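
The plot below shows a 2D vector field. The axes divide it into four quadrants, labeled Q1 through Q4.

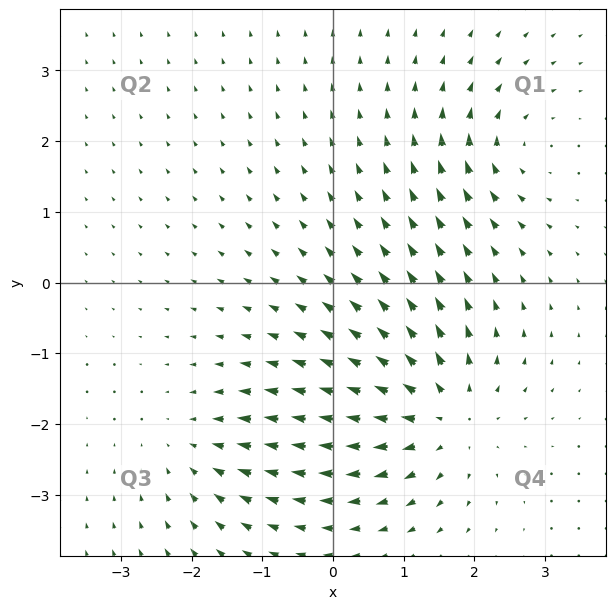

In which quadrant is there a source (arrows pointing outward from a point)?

The source sits at approximately (1.5, -1.9), which lies in quadrant Q4. The divergence there is about +5, positive as expected for a source.

Q4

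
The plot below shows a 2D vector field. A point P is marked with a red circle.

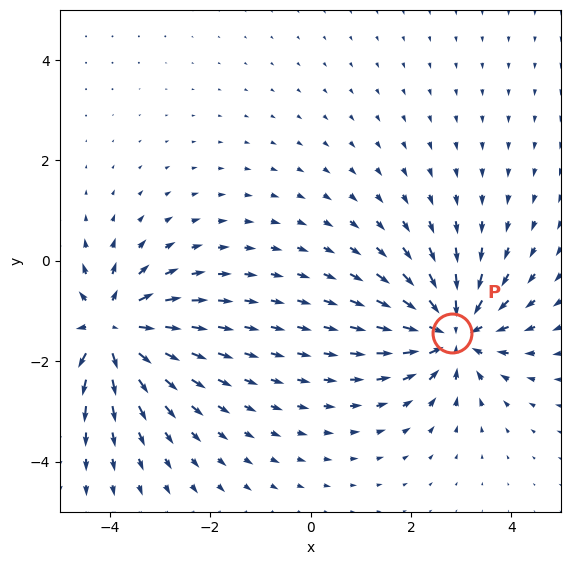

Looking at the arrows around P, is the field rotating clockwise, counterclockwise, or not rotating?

not rotating

Near P at (2.8, -1.4) the arrows show no circulation. The curl there is ≈0.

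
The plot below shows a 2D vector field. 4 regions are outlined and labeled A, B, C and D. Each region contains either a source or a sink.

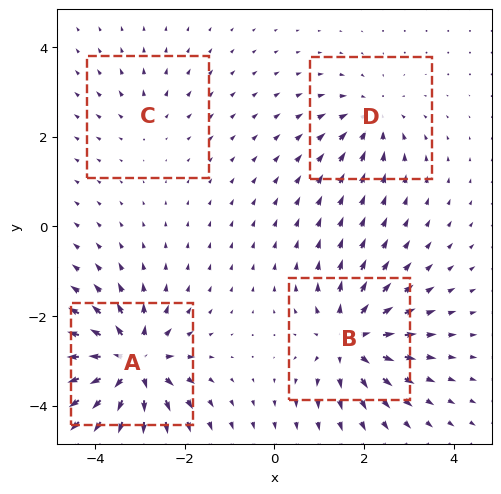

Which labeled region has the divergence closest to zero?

C

Divergence at each region's feature centre — A: about +8, B: about +6, C: about +2, D: about -4. Region C is closest to zero.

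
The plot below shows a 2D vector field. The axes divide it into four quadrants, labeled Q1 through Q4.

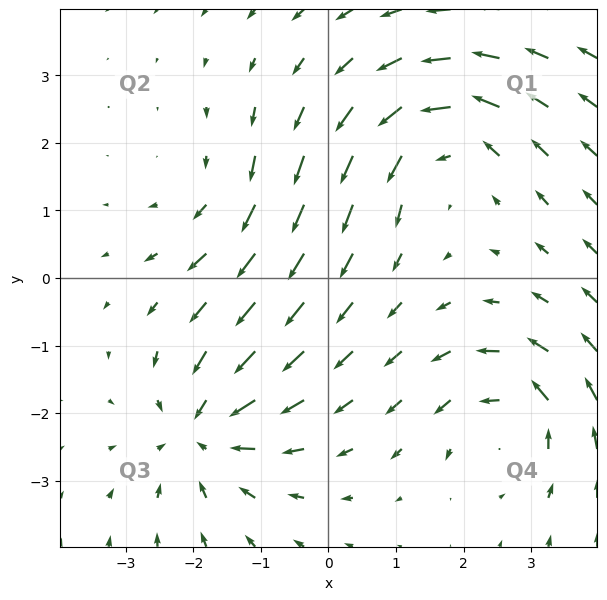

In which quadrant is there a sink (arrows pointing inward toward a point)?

Q3

The sink sits at approximately (-1.9, -2.3), which lies in quadrant Q3. The divergence there is about -4, negative as expected for a sink.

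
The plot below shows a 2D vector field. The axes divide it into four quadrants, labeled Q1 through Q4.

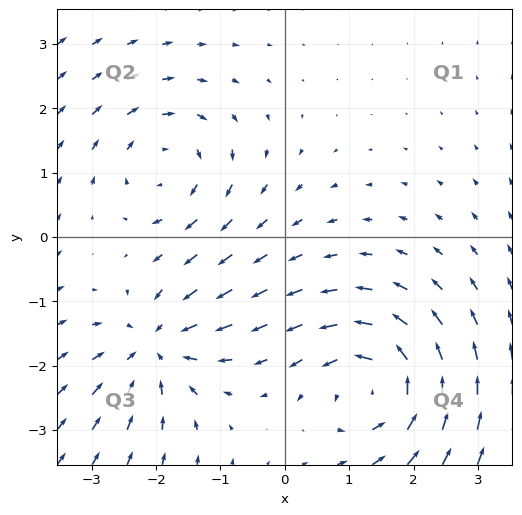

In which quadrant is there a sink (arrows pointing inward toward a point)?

Q3

The sink sits at approximately (-2.0, -1.7), which lies in quadrant Q3. The divergence there is about -4, negative as expected for a sink.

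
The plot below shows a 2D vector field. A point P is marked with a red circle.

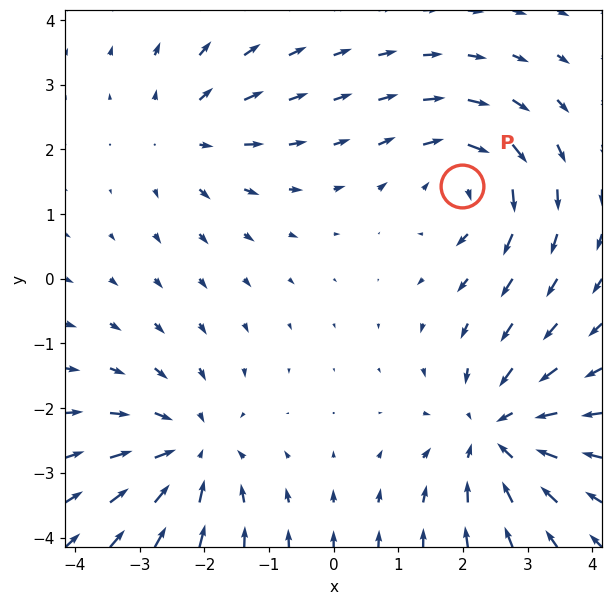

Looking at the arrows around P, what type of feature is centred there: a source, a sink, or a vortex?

vortex

At P (2.0, 1.4) the arrows circulate clockwise. Divergence ≈0, curl about -5 — near-zero divergence with nonzero curl is a vortex.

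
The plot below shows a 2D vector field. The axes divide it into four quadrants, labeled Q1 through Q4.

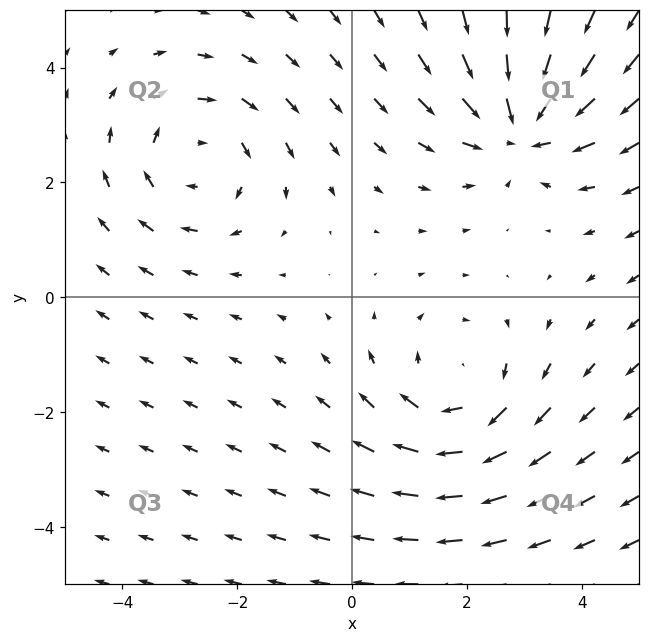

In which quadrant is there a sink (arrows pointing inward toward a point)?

The sink sits at approximately (2.9, 3.0), which lies in quadrant Q1. The divergence there is about -5, negative as expected for a sink.

Q1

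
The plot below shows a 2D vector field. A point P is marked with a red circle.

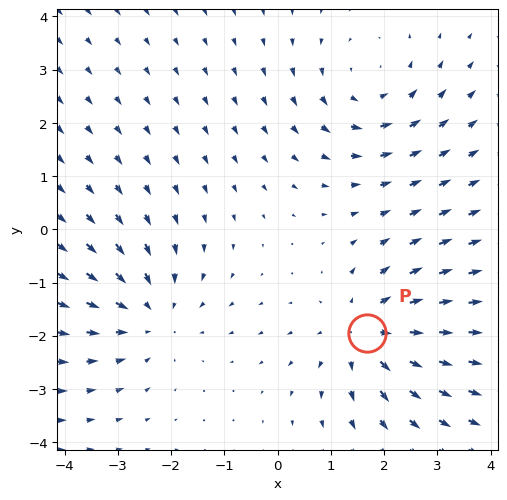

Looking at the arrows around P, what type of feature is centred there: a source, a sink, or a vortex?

source

At P (1.7, -1.9) the arrows spread outward. Divergence about +4, curl ≈0 — positive divergence with near-zero curl is a source.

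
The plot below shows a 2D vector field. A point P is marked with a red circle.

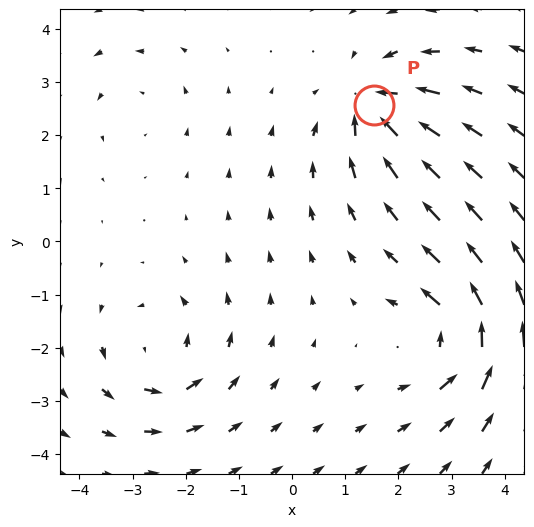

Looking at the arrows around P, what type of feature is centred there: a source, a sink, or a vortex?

sink

At P (1.5, 2.6) the arrows converge inward. Divergence about -6, curl ≈0 — negative divergence with near-zero curl is a sink.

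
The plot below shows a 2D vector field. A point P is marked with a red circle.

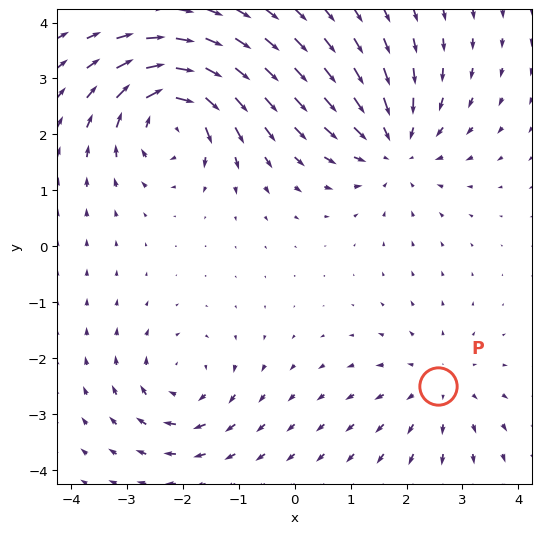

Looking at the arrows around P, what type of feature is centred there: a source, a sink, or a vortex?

At P (2.6, -2.5) the arrows spread outward. Divergence about +2, curl ≈0 — positive divergence with near-zero curl is a source.

source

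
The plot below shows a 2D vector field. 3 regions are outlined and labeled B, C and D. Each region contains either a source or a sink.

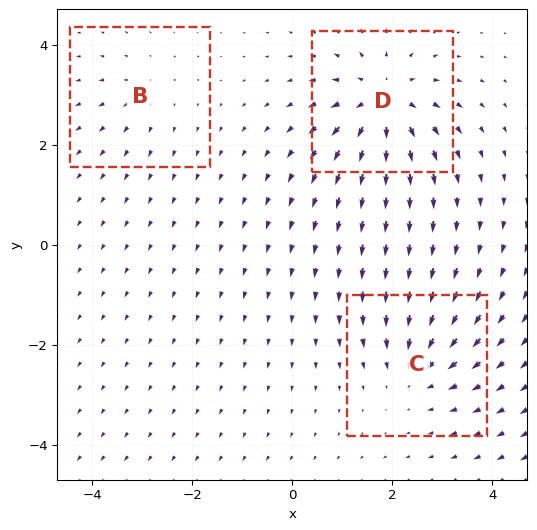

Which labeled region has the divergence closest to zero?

B

Divergence at each region's feature centre — B: about +2, C: about -3, D: about +5. Region B is closest to zero.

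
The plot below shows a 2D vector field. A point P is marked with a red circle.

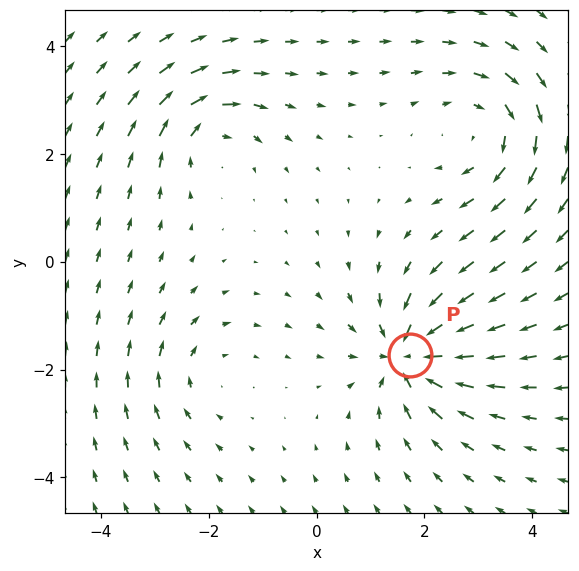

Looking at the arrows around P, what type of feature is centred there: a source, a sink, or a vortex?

At P (1.7, -1.7) the arrows converge inward. Divergence about -6, curl ≈0 — negative divergence with near-zero curl is a sink.

sink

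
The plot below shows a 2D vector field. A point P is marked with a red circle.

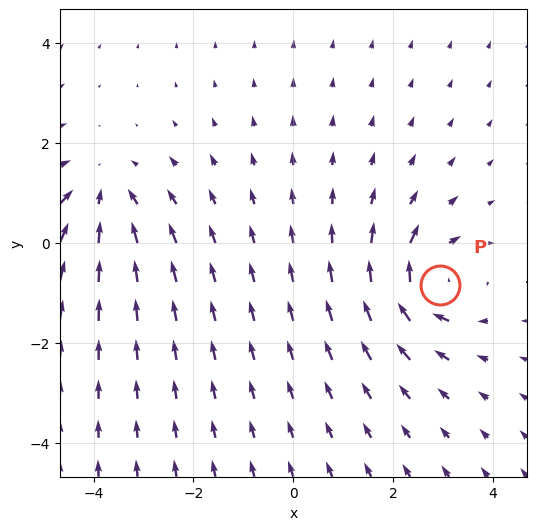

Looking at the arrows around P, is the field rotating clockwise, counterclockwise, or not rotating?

Near P at (2.9, -0.8) the arrows circulate clockwise. The curl (z-component) there is about -5; negative curl means clockwise rotation.

clockwise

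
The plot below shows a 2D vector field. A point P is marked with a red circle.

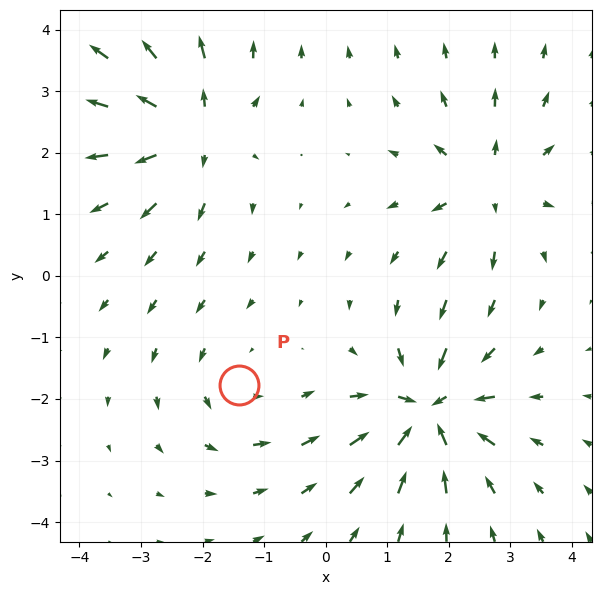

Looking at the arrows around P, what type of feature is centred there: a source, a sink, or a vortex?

vortex

At P (-1.4, -1.8) the arrows circulate counterclockwise. Divergence ≈0, curl about +2 — near-zero divergence with nonzero curl is a vortex.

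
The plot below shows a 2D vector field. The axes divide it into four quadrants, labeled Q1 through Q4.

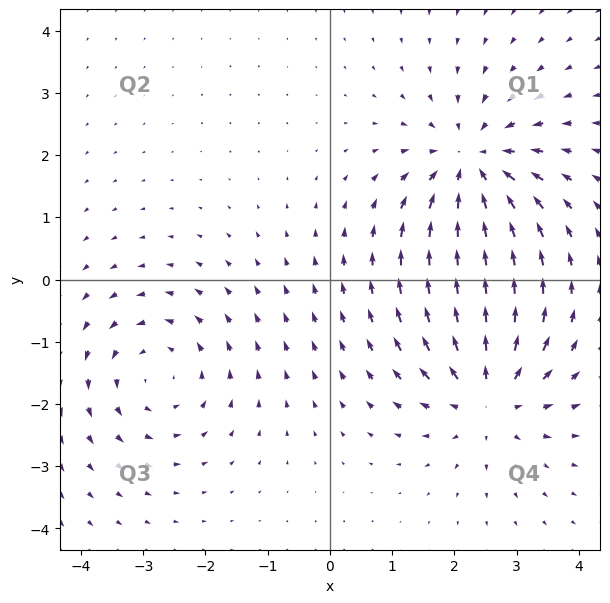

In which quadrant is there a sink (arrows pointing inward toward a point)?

The sink sits at approximately (2.3, 1.8), which lies in quadrant Q1. The divergence there is about -5, negative as expected for a sink.

Q1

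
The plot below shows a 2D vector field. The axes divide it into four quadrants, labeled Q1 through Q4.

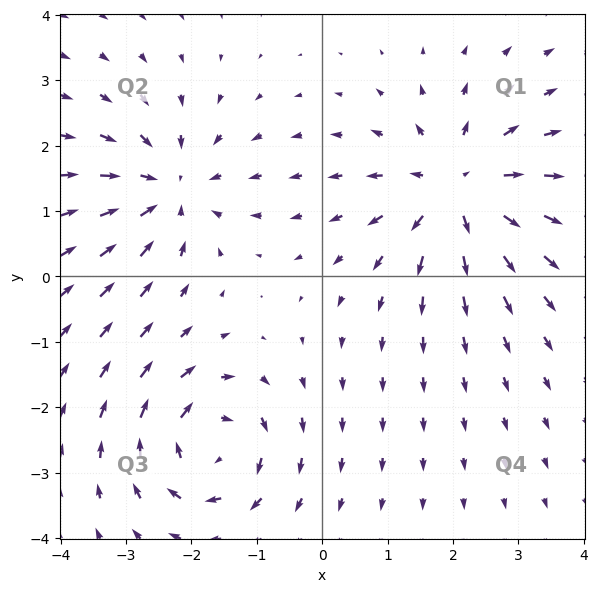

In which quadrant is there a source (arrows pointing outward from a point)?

The source sits at approximately (2.1, 1.3), which lies in quadrant Q1. The divergence there is about +5, positive as expected for a source.

Q1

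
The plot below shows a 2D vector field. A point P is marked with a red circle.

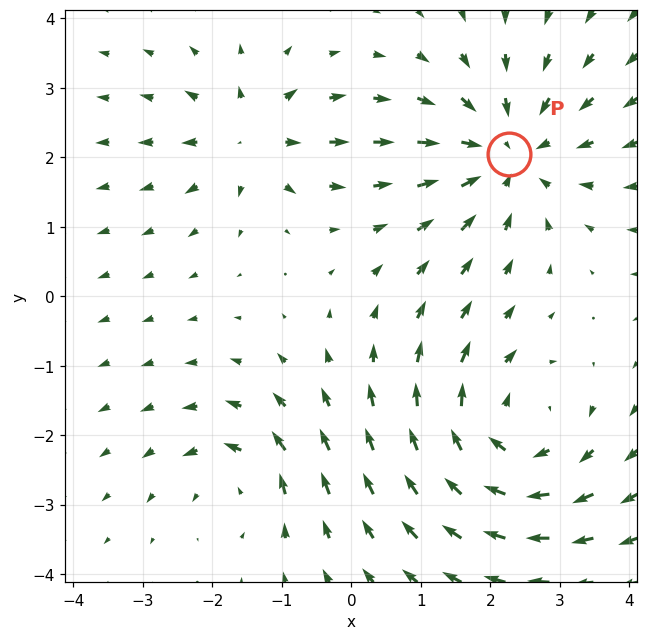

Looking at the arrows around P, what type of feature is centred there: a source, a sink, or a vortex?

sink

At P (2.3, 2.0) the arrows converge inward. Divergence about -4, curl ≈0 — negative divergence with near-zero curl is a sink.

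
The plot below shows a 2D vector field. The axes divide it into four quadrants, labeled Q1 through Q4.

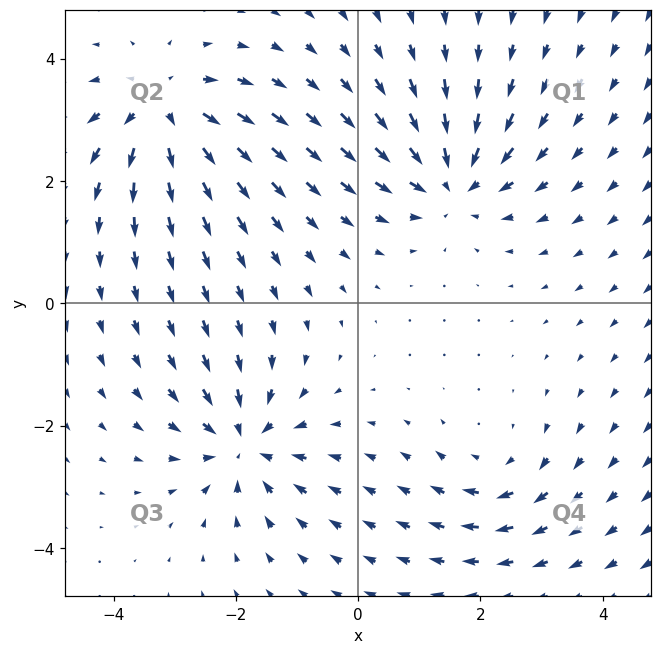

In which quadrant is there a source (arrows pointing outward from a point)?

The source sits at approximately (-3.2, 3.2), which lies in quadrant Q2. The divergence there is about +5, positive as expected for a source.

Q2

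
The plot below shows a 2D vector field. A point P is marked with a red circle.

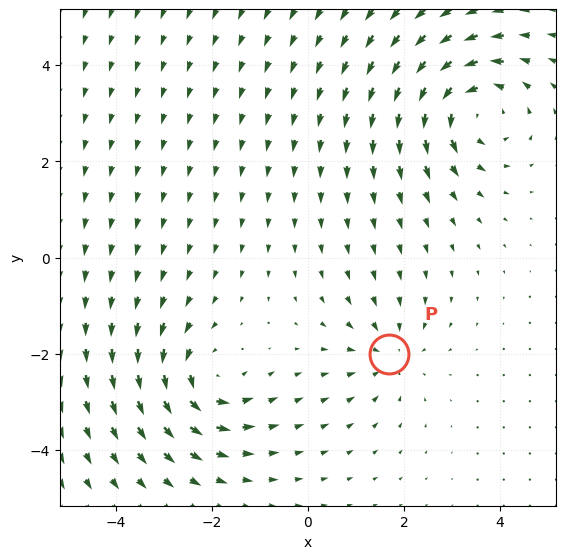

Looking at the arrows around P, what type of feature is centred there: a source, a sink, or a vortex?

sink

At P (1.7, -2.0) the arrows converge inward. Divergence about -3, curl ≈0 — negative divergence with near-zero curl is a sink.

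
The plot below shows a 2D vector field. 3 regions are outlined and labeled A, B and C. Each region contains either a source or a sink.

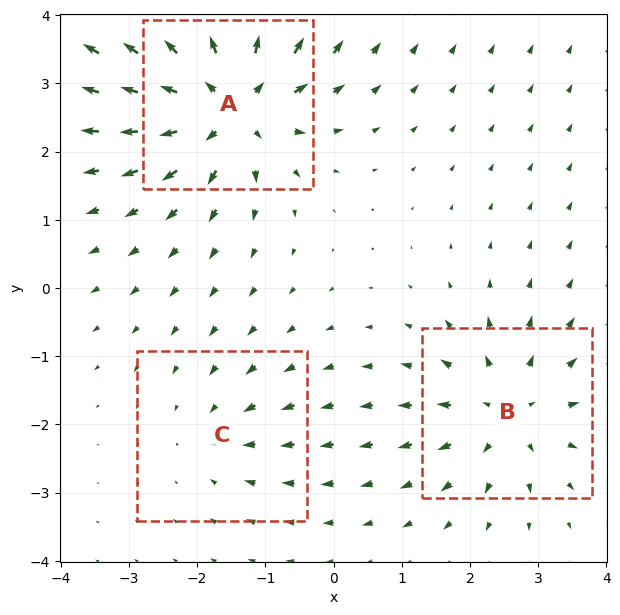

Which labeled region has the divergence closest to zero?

Divergence at each region's feature centre — A: about +5, B: about +4, C: about -2. Region C is closest to zero.

C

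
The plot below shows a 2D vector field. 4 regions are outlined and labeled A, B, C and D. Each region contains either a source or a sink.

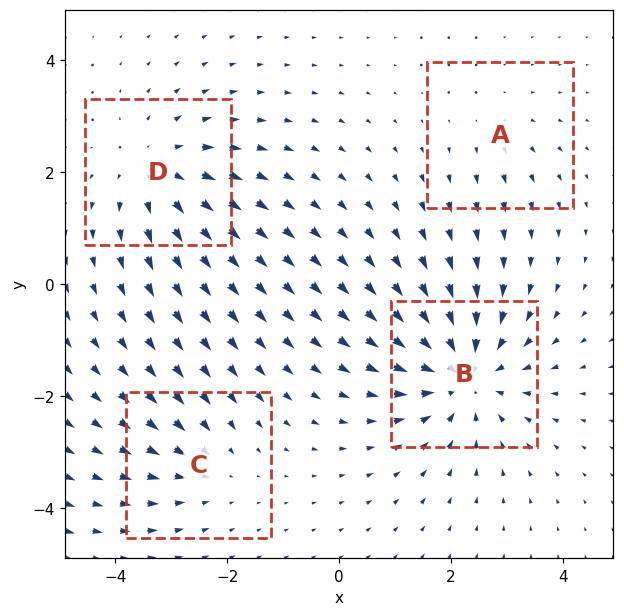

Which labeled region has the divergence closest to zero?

A

Divergence at each region's feature centre — A: about +2, B: about -6, C: about -3, D: about +4. Region A is closest to zero.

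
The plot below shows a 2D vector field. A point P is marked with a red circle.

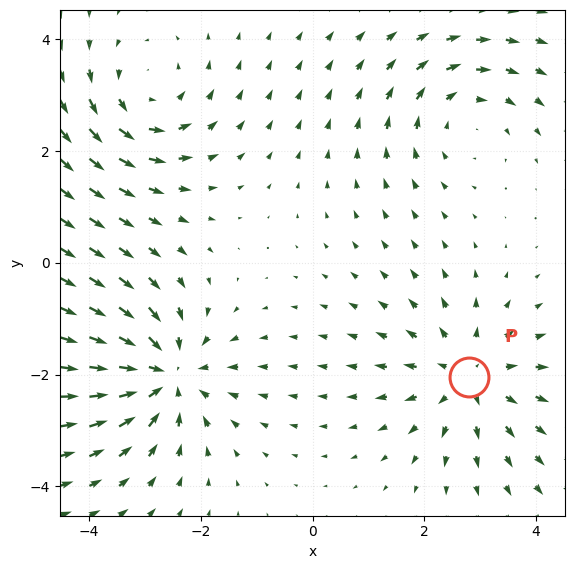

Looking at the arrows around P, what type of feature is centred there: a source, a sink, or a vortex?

At P (2.8, -2.0) the arrows spread outward. Divergence about +3, curl ≈0 — positive divergence with near-zero curl is a source.

source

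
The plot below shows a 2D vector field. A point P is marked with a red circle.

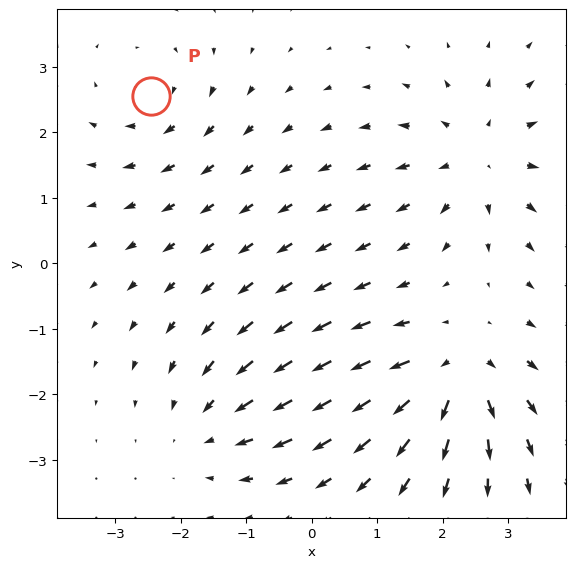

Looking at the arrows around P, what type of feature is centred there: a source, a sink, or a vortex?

vortex

At P (-2.4, 2.5) the arrows circulate clockwise. Divergence ≈0, curl about -3 — near-zero divergence with nonzero curl is a vortex.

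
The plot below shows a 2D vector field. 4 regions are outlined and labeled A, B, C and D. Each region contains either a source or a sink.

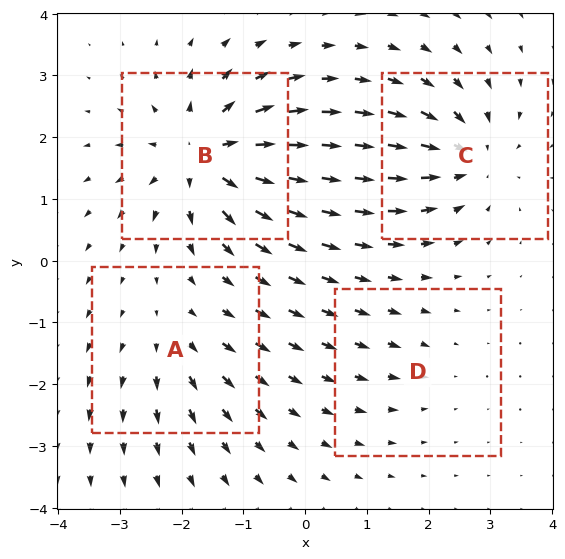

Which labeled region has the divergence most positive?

B

Divergence at each region's feature centre — A: about +4, B: about +8, C: about -6, D: about -2. Region B is most positive.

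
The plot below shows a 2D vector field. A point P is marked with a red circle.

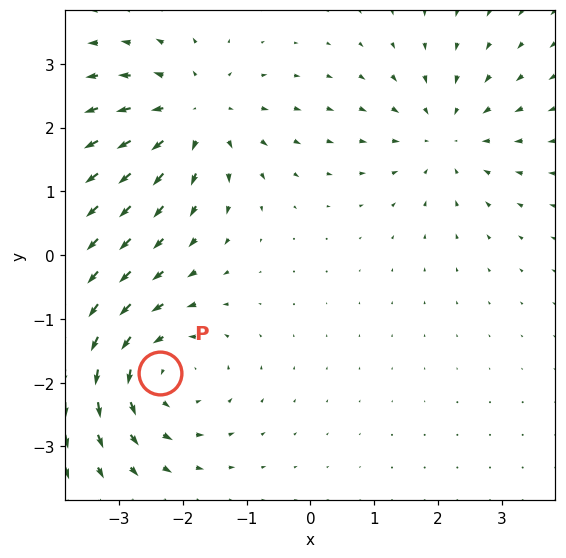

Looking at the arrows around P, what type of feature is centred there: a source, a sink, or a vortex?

At P (-2.4, -1.8) the arrows circulate counterclockwise. Divergence ≈0, curl about +3 — near-zero divergence with nonzero curl is a vortex.

vortex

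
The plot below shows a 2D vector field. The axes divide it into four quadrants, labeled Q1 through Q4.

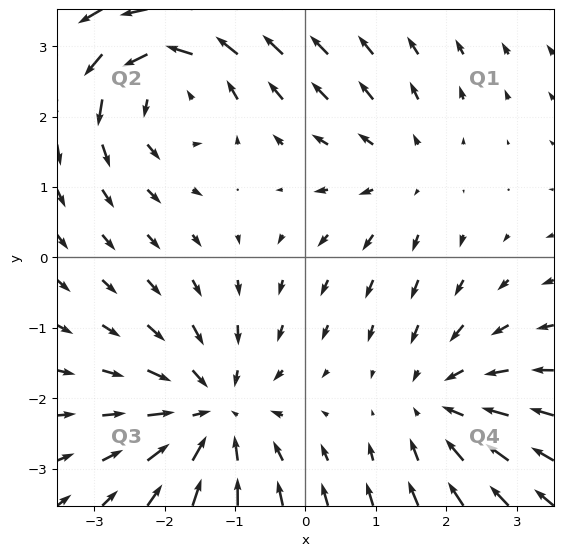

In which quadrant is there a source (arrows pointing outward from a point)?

The source sits at approximately (1.4, 1.2), which lies in quadrant Q1. The divergence there is about +2, positive as expected for a source.

Q1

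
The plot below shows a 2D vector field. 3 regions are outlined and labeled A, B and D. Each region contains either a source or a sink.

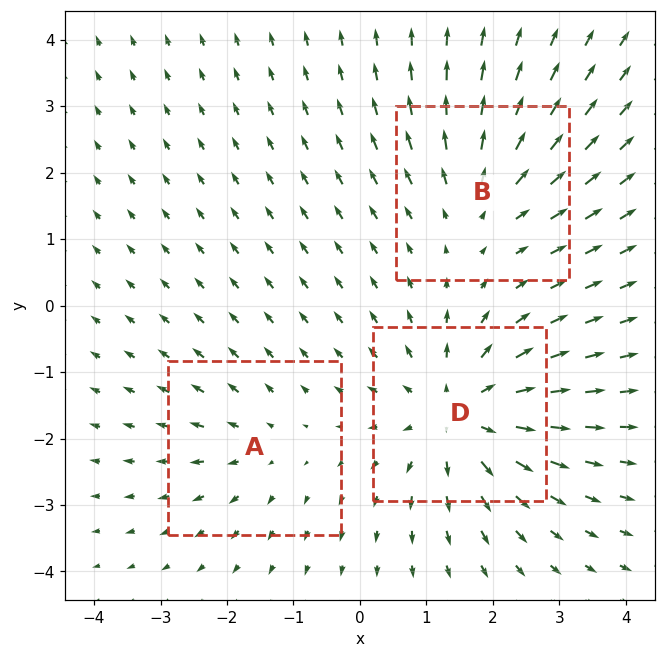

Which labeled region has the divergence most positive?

Divergence at each region's feature centre — A: about +2, B: about +3, D: about +5. Region D is most positive.

D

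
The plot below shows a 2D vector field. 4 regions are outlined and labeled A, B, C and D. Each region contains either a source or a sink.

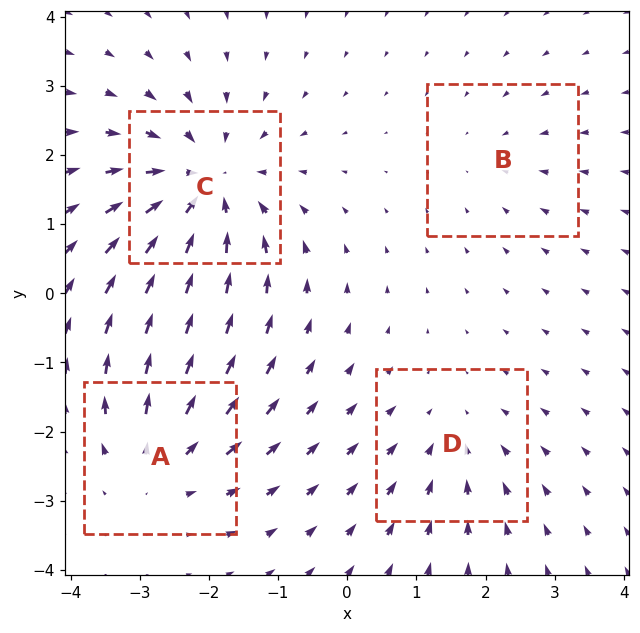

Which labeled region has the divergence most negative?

C

Divergence at each region's feature centre — A: about +4, B: about -2, C: about -6, D: about -3. Region C is most negative.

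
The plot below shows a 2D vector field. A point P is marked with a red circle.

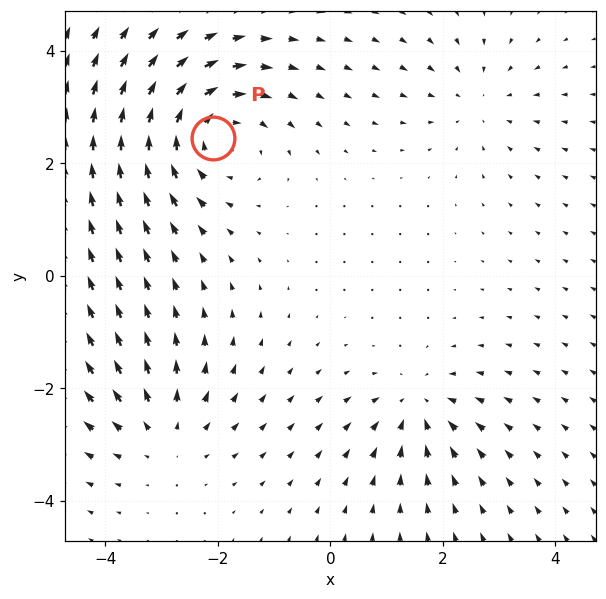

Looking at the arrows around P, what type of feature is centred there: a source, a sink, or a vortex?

vortex

At P (-2.1, 2.5) the arrows circulate clockwise. Divergence ≈0, curl about -4 — near-zero divergence with nonzero curl is a vortex.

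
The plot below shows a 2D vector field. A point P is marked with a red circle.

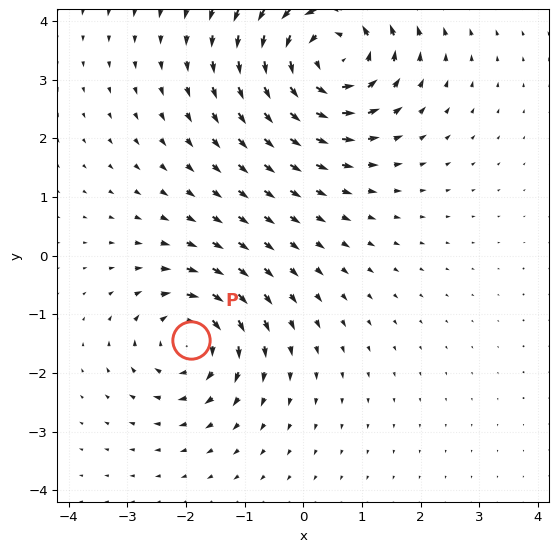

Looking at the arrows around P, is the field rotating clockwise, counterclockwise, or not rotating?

clockwise

Near P at (-1.9, -1.4) the arrows circulate clockwise. The curl (z-component) there is about -4; negative curl means clockwise rotation.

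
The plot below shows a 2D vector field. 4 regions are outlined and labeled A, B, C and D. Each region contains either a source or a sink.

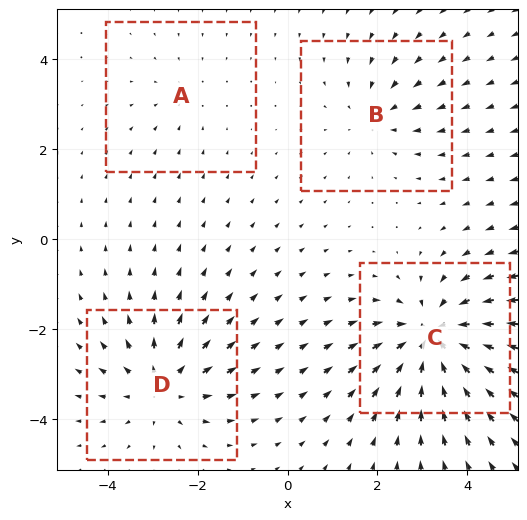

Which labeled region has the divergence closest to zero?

Divergence at each region's feature centre — A: about -2, B: about -3, C: about -6, D: about +4. Region A is closest to zero.

A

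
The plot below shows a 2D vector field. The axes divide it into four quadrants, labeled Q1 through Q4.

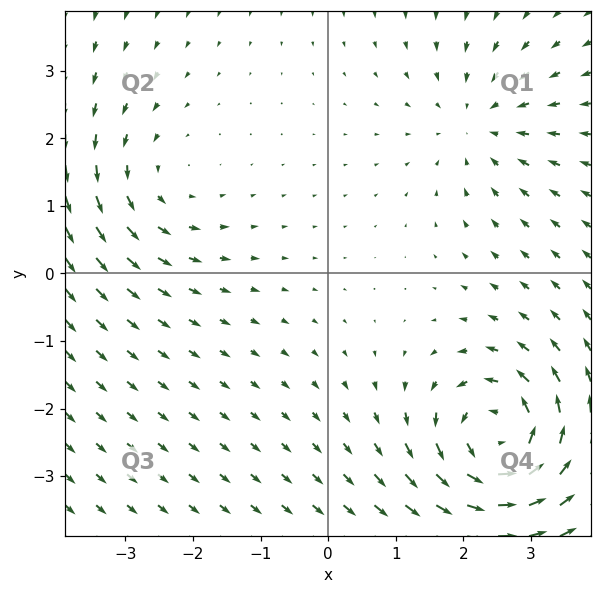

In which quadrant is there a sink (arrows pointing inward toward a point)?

Q1

The sink sits at approximately (2.2, 2.2), which lies in quadrant Q1. The divergence there is about -3, negative as expected for a sink.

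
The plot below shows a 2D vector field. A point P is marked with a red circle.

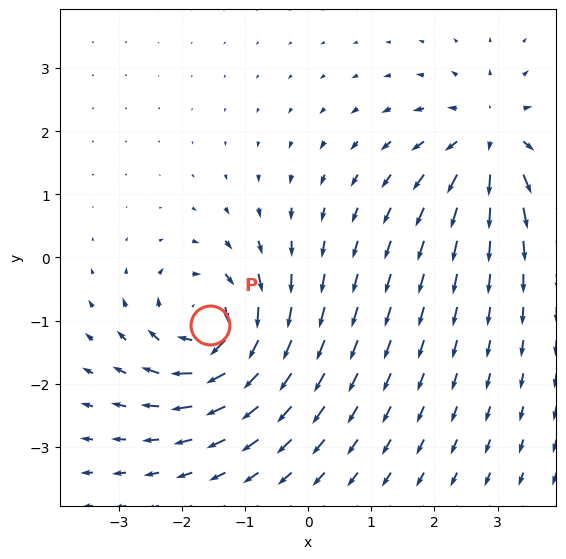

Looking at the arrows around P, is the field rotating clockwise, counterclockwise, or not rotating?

clockwise

Near P at (-1.6, -1.1) the arrows circulate clockwise. The curl (z-component) there is about -5; negative curl means clockwise rotation.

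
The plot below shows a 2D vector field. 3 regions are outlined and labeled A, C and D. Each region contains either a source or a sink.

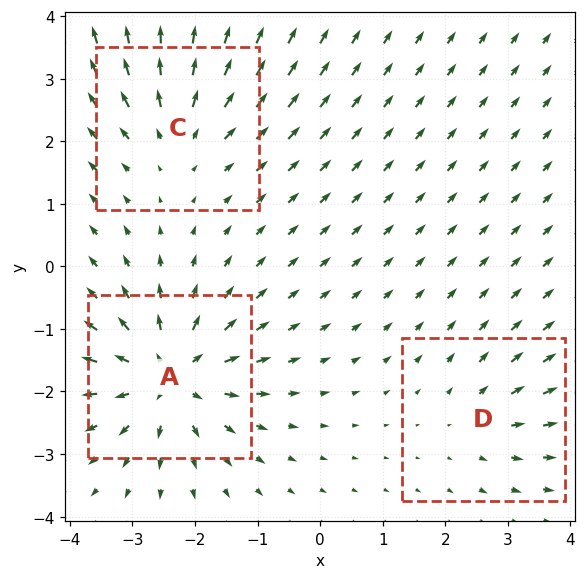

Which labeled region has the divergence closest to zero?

Divergence at each region's feature centre — A: about +6, C: about +4, D: about +2. Region D is closest to zero.

D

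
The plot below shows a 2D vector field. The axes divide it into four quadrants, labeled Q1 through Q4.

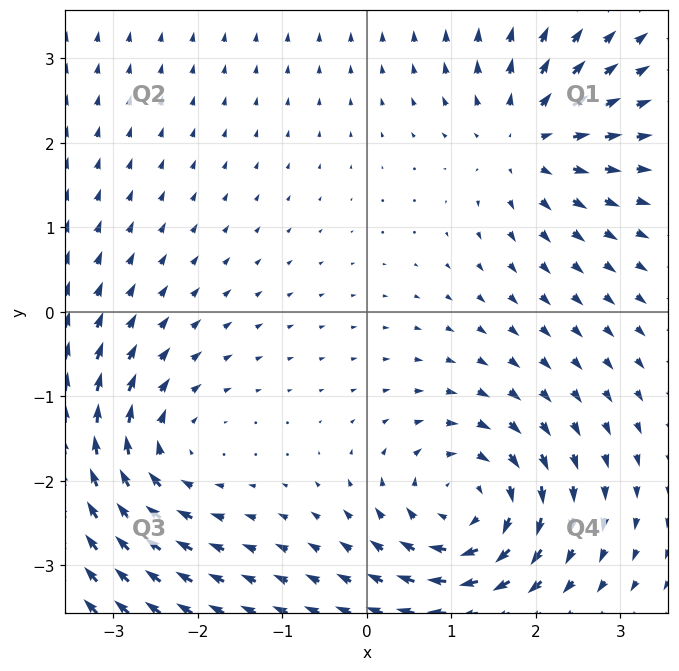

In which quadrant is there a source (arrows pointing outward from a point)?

Q1

The source sits at approximately (1.9, 2.0), which lies in quadrant Q1. The divergence there is about +4, positive as expected for a source.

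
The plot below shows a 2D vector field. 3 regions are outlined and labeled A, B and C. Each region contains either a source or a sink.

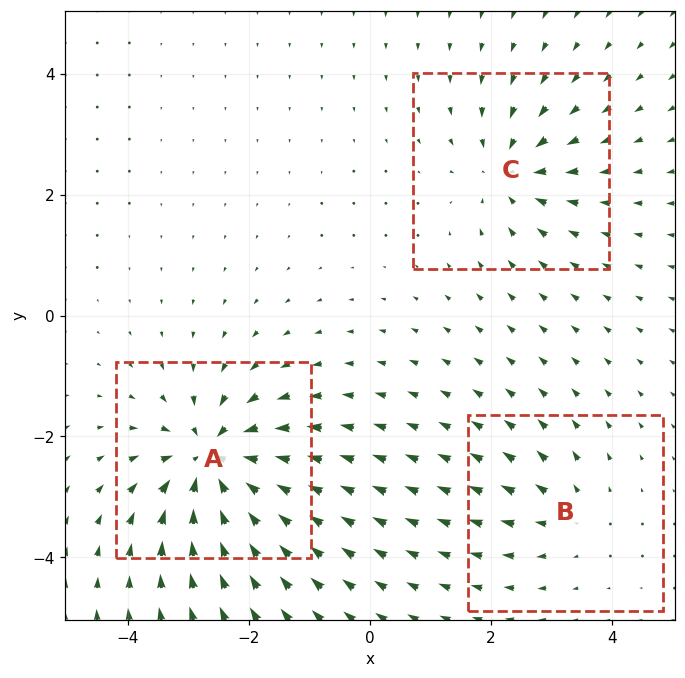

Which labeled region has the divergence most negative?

Divergence at each region's feature centre — A: about -6, B: about +2, C: about -4. Region A is most negative.

A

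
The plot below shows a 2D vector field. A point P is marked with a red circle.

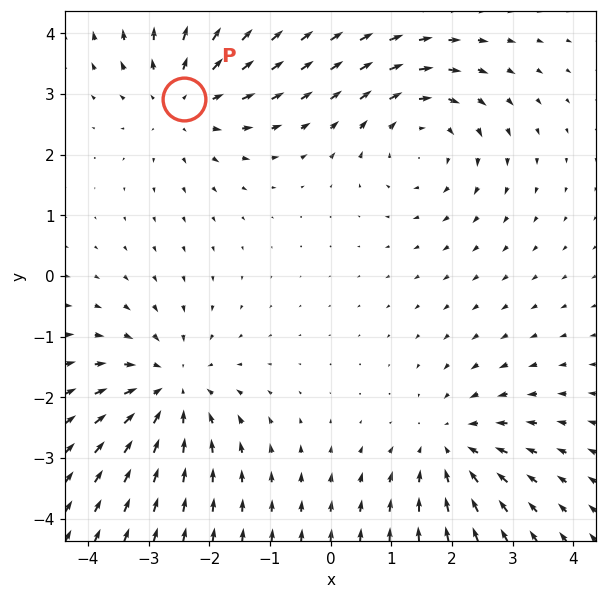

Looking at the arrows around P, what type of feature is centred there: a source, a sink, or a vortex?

At P (-2.4, 2.9) the arrows spread outward. Divergence about +4, curl ≈0 — positive divergence with near-zero curl is a source.

source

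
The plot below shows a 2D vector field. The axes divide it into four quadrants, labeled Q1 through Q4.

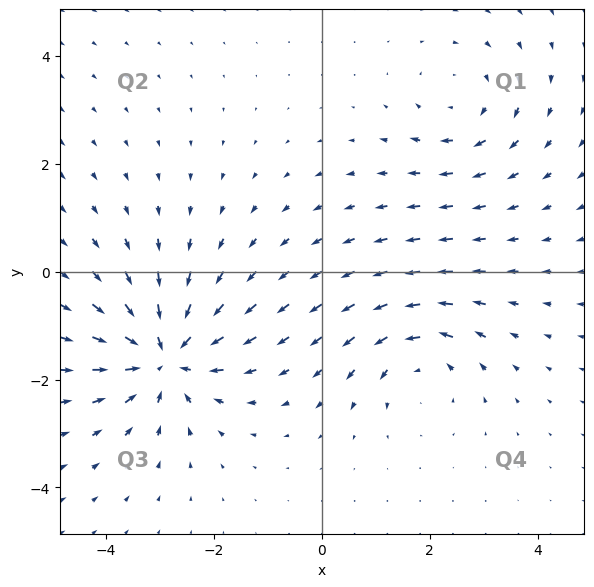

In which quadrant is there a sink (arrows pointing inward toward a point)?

The sink sits at approximately (-2.9, -1.6), which lies in quadrant Q3. The divergence there is about -6, negative as expected for a sink.

Q3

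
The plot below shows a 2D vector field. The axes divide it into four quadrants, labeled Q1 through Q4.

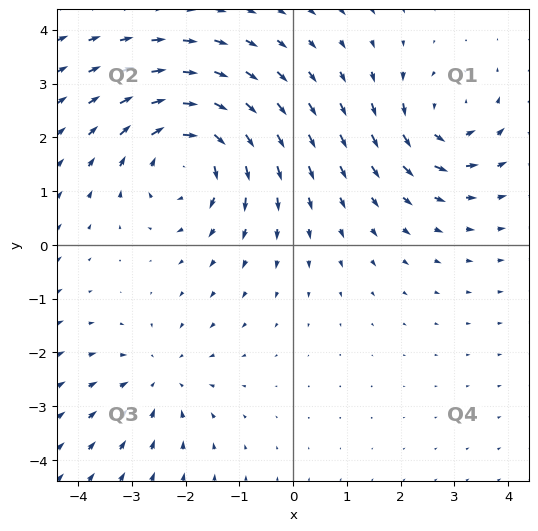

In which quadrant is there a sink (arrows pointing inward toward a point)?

The sink sits at approximately (-2.5, -2.5), which lies in quadrant Q3. The divergence there is about -3, negative as expected for a sink.

Q3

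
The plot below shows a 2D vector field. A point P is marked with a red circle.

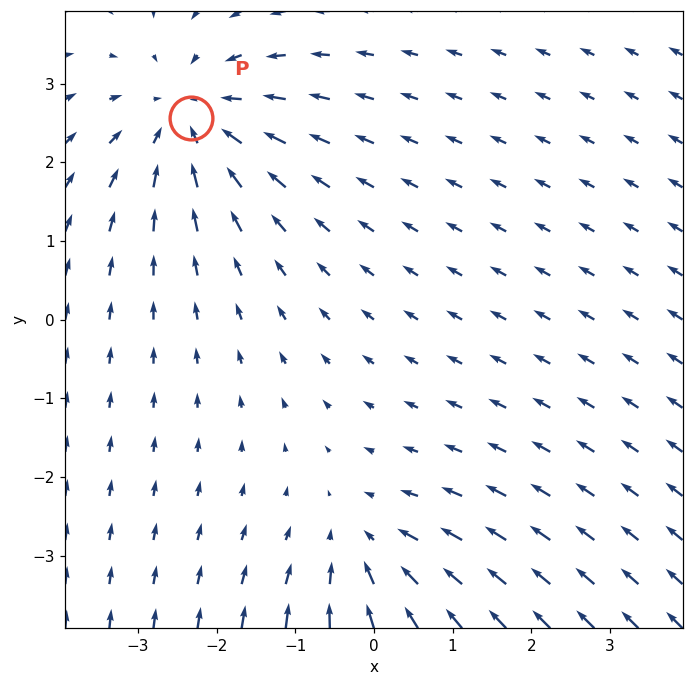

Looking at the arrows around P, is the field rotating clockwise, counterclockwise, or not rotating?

Near P at (-2.3, 2.6) the arrows show no circulation. The curl there is ≈0.

not rotating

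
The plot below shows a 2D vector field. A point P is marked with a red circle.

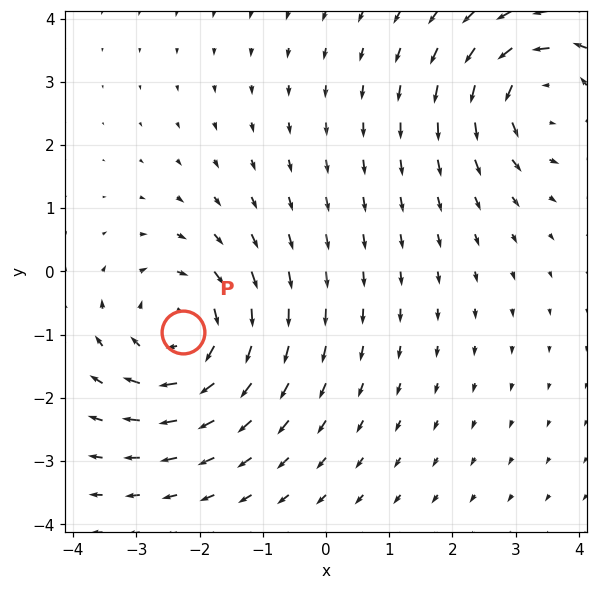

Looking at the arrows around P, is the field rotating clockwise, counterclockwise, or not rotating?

clockwise

Near P at (-2.3, -0.9) the arrows circulate clockwise. The curl (z-component) there is about -4; negative curl means clockwise rotation.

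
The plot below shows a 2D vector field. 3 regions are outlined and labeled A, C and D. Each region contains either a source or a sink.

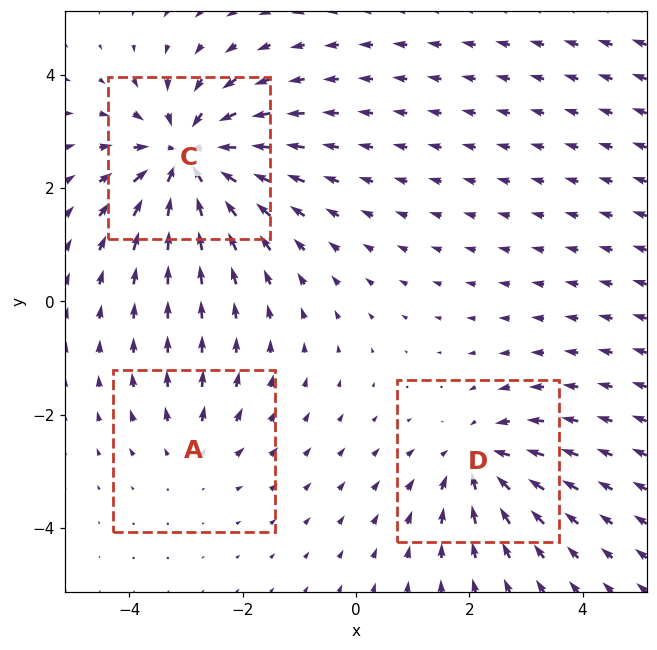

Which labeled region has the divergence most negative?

C

Divergence at each region's feature centre — A: about +2, C: about -5, D: about -3. Region C is most negative.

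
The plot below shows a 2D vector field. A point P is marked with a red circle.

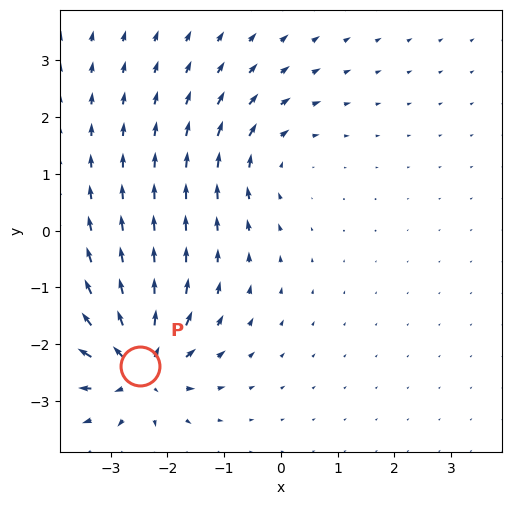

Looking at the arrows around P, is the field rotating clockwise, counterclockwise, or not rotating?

Near P at (-2.5, -2.4) the arrows show no circulation. The curl there is ≈0.

not rotating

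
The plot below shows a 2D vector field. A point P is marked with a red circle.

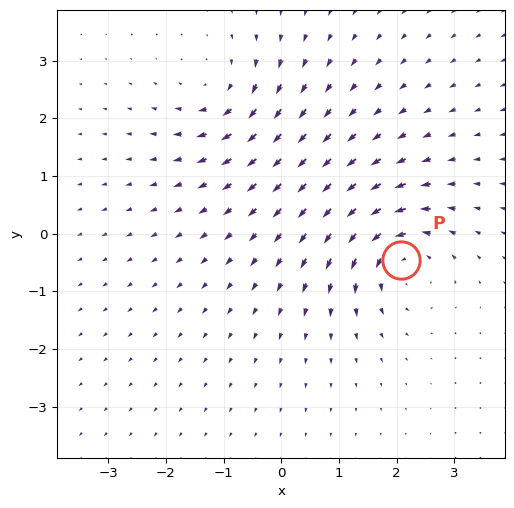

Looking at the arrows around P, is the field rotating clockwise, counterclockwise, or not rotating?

counterclockwise

Near P at (2.1, -0.5) the arrows circulate counterclockwise. The curl (z-component) there is about +4; positive curl means counterclockwise rotation.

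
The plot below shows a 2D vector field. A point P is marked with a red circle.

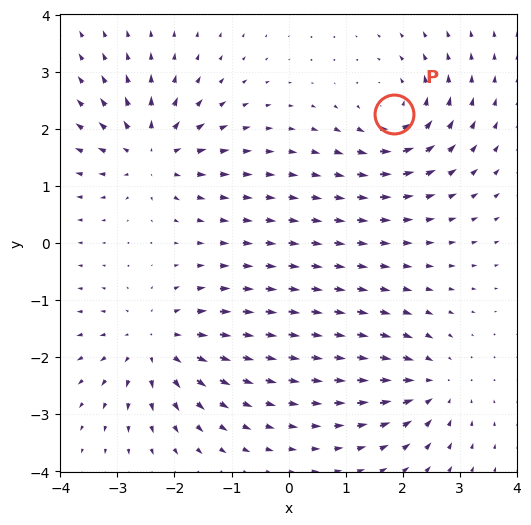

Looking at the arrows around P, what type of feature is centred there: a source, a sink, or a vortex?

vortex

At P (1.8, 2.3) the arrows circulate counterclockwise. Divergence ≈0, curl about +6 — near-zero divergence with nonzero curl is a vortex.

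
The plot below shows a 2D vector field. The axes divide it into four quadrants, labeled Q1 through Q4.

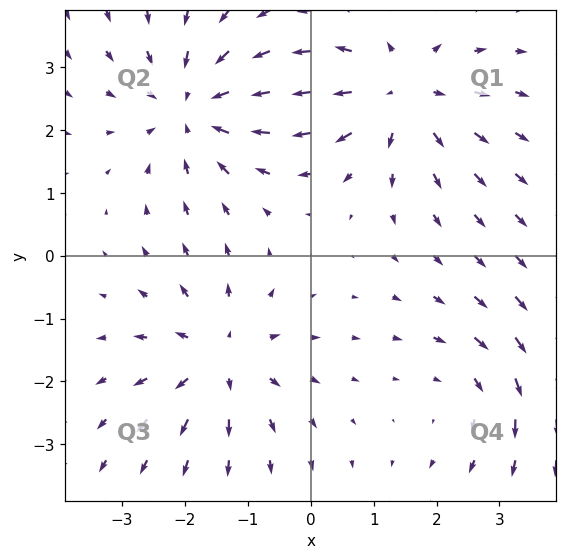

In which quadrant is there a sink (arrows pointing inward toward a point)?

The sink sits at approximately (-1.8, 2.4), which lies in quadrant Q2. The divergence there is about -4, negative as expected for a sink.

Q2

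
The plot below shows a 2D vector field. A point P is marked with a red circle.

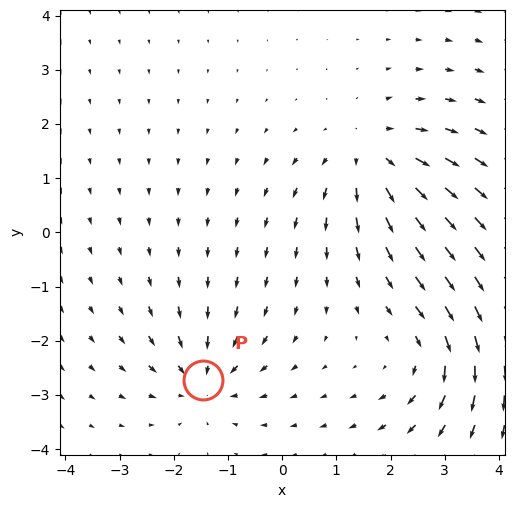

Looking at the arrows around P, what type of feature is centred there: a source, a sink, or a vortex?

sink

At P (-1.5, -2.7) the arrows converge inward. Divergence about -4, curl ≈0 — negative divergence with near-zero curl is a sink.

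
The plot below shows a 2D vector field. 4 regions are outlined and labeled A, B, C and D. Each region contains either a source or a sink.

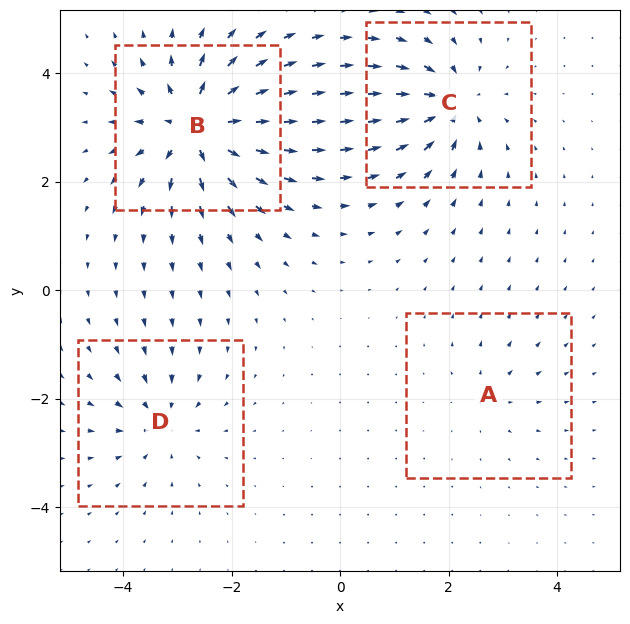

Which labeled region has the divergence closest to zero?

Divergence at each region's feature centre — A: about +3, B: about +8, C: about -6, D: about -4. Region A is closest to zero.

A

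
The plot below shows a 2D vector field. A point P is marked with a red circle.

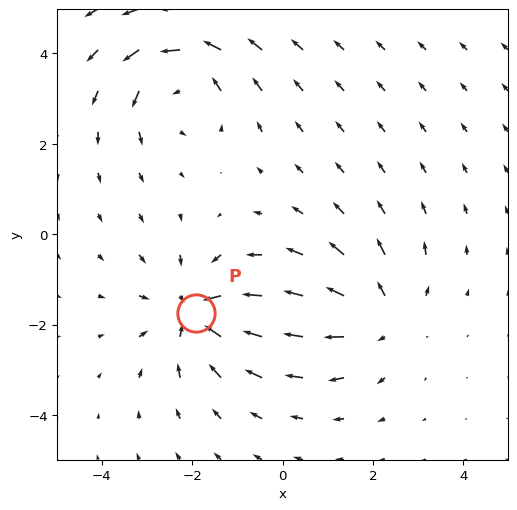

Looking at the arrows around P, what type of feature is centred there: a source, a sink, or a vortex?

At P (-1.9, -1.7) the arrows converge inward. Divergence about -5, curl ≈0 — negative divergence with near-zero curl is a sink.

sink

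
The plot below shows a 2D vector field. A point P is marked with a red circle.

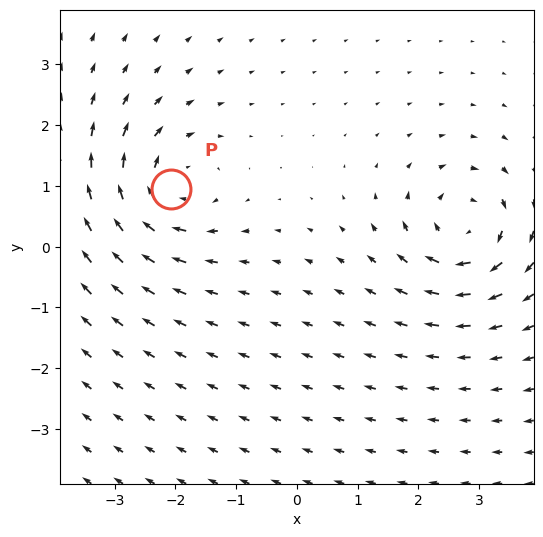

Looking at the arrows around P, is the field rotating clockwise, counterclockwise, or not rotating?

Near P at (-2.1, 1.0) the arrows circulate clockwise. The curl (z-component) there is about -6; negative curl means clockwise rotation.

clockwise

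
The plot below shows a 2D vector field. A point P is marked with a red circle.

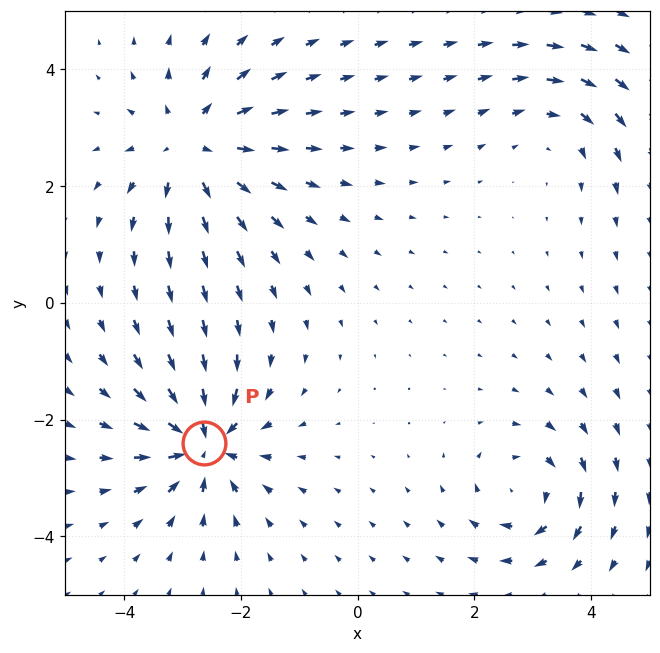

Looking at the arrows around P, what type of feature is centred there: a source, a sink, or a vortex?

At P (-2.6, -2.4) the arrows converge inward. Divergence about -5, curl ≈0 — negative divergence with near-zero curl is a sink.

sink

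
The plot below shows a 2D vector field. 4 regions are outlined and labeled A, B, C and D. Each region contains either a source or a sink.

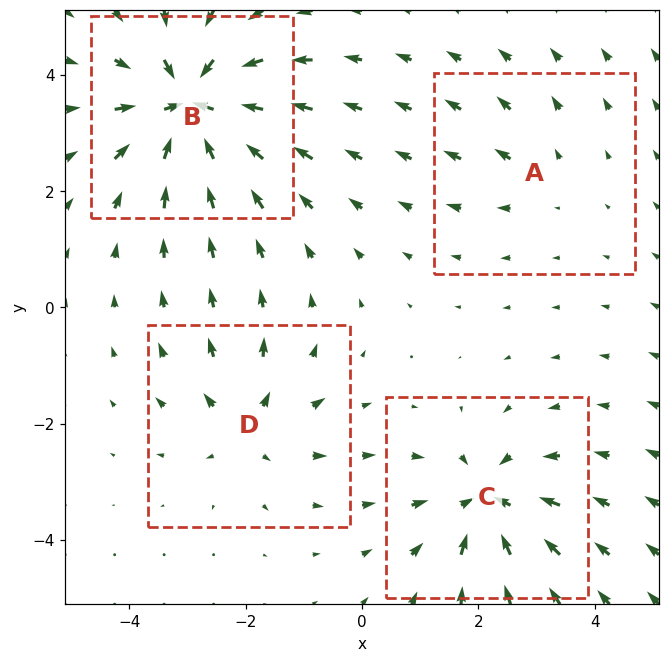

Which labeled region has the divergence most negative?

Divergence at each region's feature centre — A: about +2, B: about -8, C: about -6, D: about +4. Region B is most negative.

B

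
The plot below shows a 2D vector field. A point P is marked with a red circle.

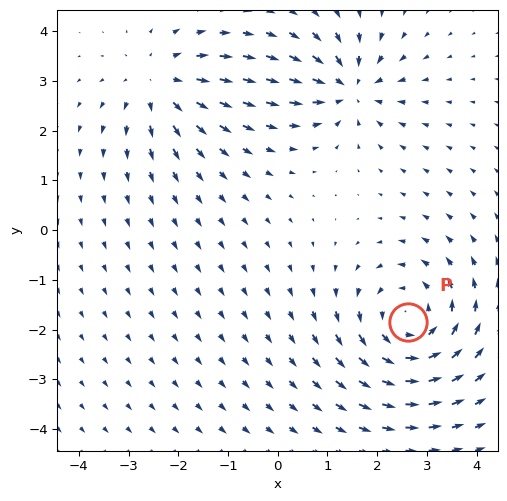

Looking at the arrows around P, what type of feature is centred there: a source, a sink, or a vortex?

At P (2.6, -1.9) the arrows circulate counterclockwise. Divergence ≈0, curl about +4 — near-zero divergence with nonzero curl is a vortex.

vortex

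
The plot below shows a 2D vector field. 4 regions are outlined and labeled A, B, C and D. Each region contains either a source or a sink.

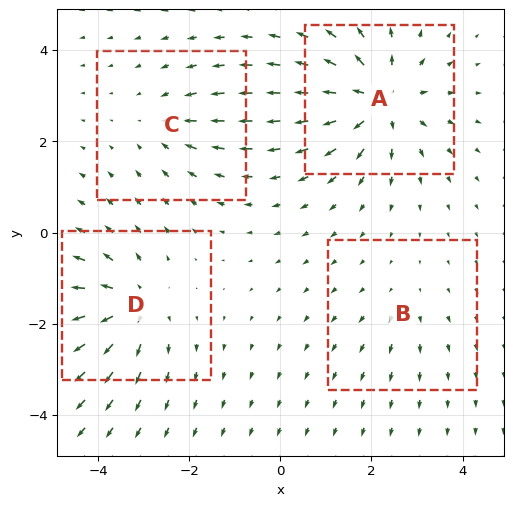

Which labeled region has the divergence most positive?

A

Divergence at each region's feature centre — A: about +7, B: about +2, C: about -3, D: about +5. Region A is most positive.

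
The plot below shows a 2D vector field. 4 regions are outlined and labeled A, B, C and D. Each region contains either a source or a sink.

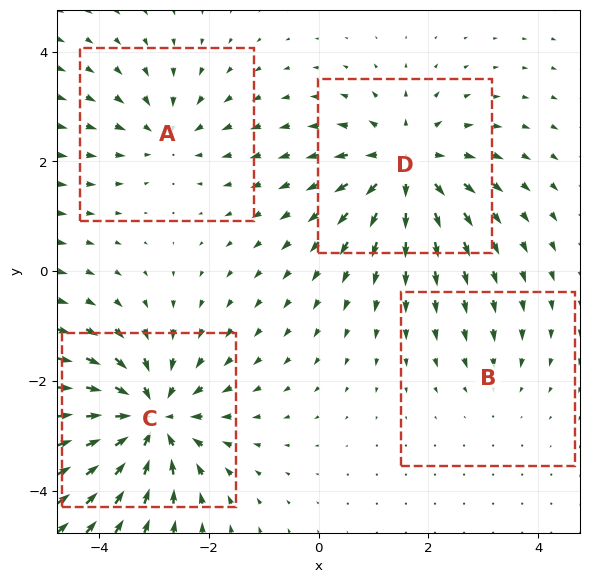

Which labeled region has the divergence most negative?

Divergence at each region's feature centre — A: about -3, B: about -2, C: about -7, D: about +6. Region C is most negative.

C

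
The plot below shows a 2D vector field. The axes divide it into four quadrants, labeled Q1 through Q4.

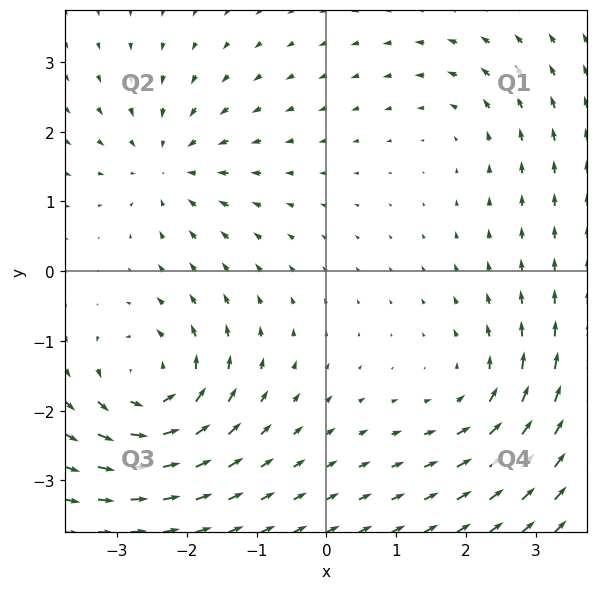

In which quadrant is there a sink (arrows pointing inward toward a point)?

Q2

The sink sits at approximately (-2.3, 1.5), which lies in quadrant Q2. The divergence there is about -4, negative as expected for a sink.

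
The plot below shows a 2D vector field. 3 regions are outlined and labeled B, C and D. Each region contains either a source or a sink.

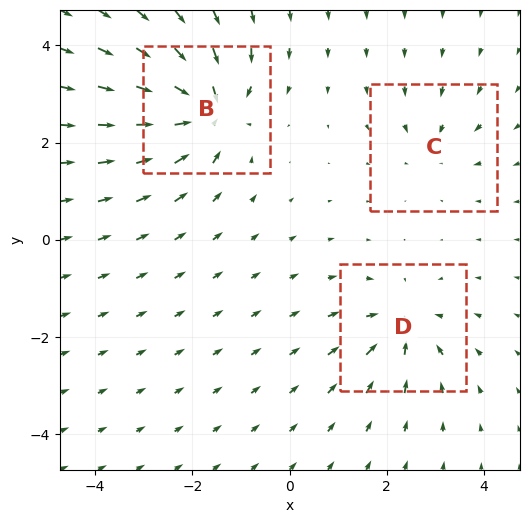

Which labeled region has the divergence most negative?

B

Divergence at each region's feature centre — B: about -6, C: about -2, D: about -4. Region B is most negative.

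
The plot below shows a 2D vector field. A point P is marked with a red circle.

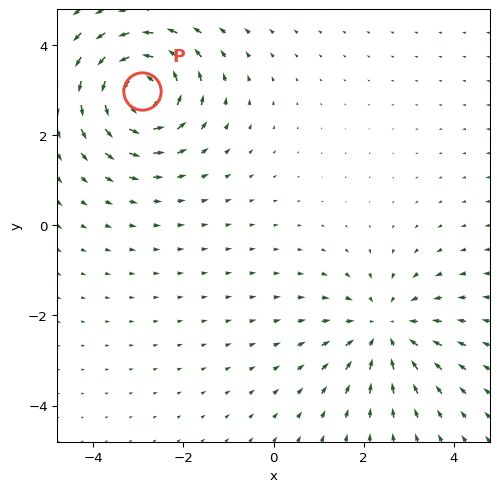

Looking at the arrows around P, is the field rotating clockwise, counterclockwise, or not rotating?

Near P at (-2.9, 3.0) the arrows circulate counterclockwise. The curl (z-component) there is about +6; positive curl means counterclockwise rotation.

counterclockwise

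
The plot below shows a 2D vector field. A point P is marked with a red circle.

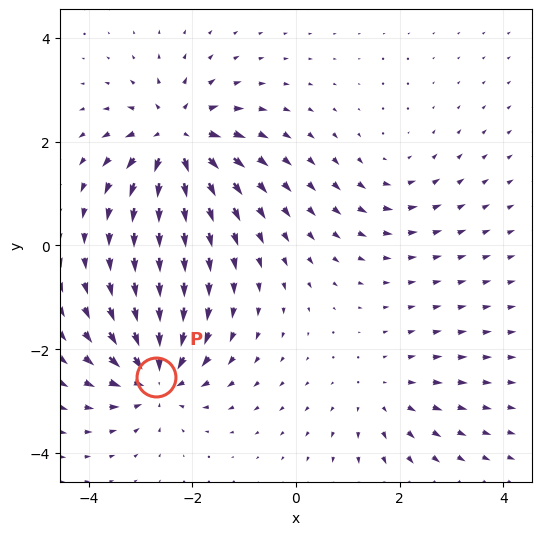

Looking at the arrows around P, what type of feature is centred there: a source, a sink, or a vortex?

sink

At P (-2.7, -2.5) the arrows converge inward. Divergence about -6, curl ≈0 — negative divergence with near-zero curl is a sink.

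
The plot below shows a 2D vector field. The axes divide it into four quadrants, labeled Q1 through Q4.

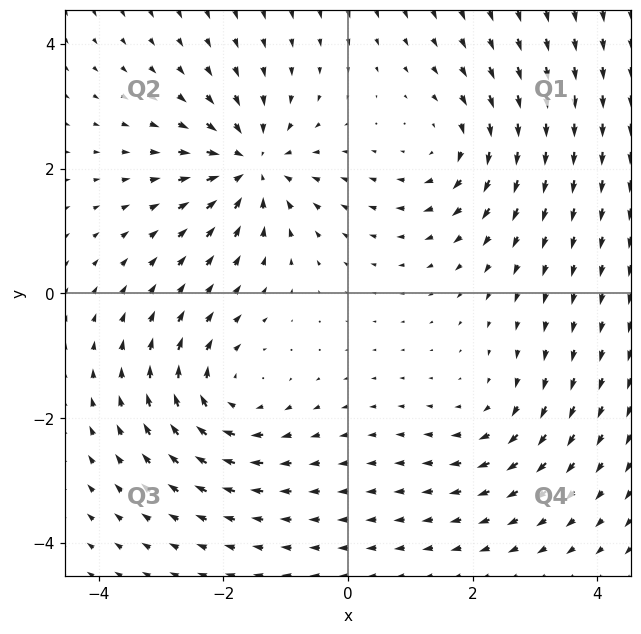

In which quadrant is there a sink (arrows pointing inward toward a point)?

Q2

The sink sits at approximately (-1.5, 2.1), which lies in quadrant Q2. The divergence there is about -6, negative as expected for a sink.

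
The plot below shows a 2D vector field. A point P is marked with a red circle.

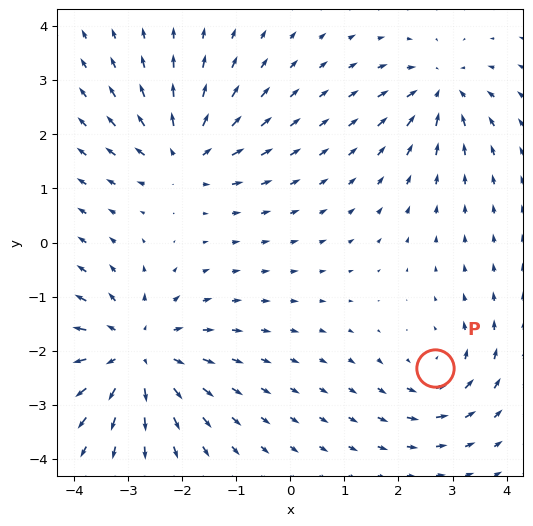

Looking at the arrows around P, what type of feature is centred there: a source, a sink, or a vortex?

At P (2.7, -2.3) the arrows circulate counterclockwise. Divergence ≈0, curl about +3 — near-zero divergence with nonzero curl is a vortex.

vortex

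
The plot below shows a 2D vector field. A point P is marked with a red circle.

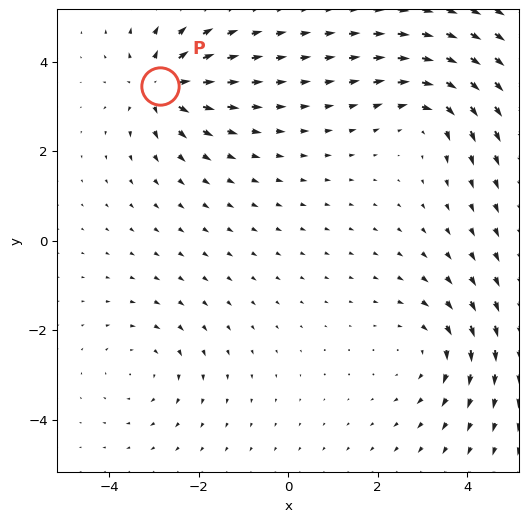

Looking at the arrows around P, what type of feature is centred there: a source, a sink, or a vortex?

source

At P (-2.9, 3.5) the arrows spread outward. Divergence about +7, curl ≈0 — positive divergence with near-zero curl is a source.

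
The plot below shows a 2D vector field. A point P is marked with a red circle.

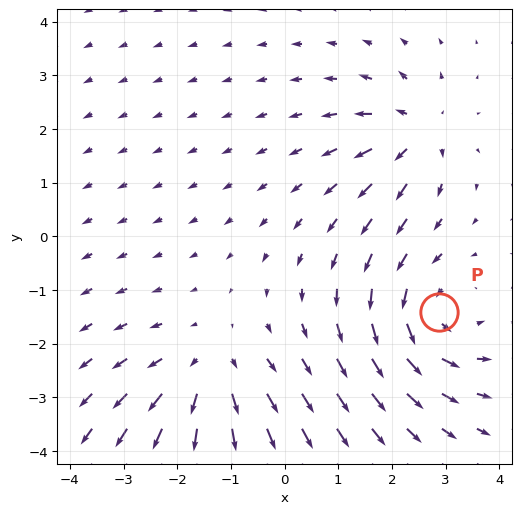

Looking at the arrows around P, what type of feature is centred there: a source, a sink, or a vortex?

At P (2.9, -1.4) the arrows circulate counterclockwise. Divergence ≈0, curl about +4 — near-zero divergence with nonzero curl is a vortex.

vortex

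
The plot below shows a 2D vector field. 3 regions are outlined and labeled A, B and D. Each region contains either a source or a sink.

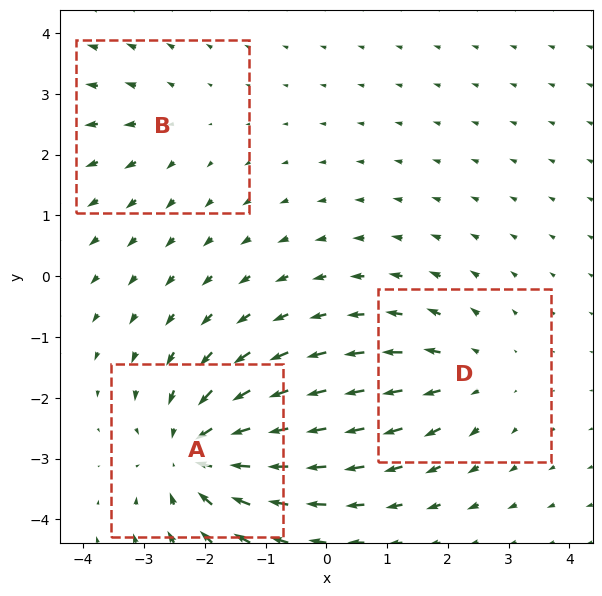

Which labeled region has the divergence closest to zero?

B

Divergence at each region's feature centre — A: about -5, B: about +2, D: about +3. Region B is closest to zero.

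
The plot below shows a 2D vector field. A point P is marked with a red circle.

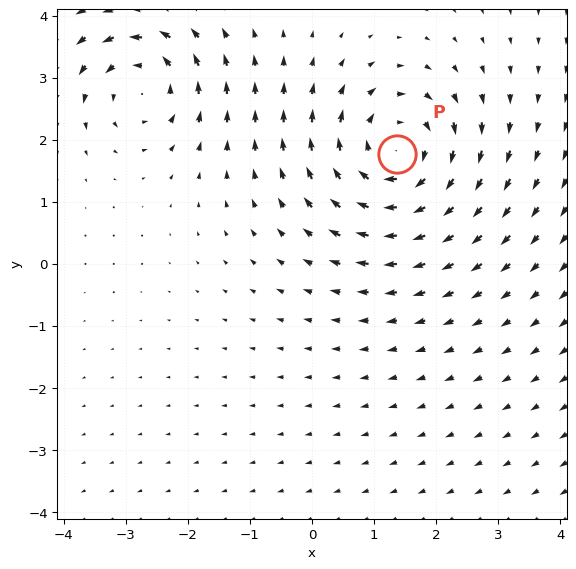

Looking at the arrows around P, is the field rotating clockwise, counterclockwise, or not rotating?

Near P at (1.4, 1.8) the arrows circulate clockwise. The curl (z-component) there is about -5; negative curl means clockwise rotation.

clockwise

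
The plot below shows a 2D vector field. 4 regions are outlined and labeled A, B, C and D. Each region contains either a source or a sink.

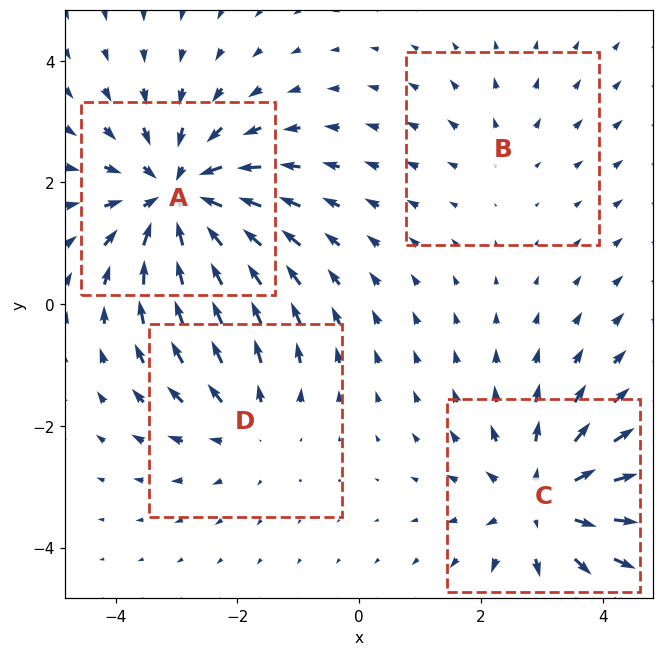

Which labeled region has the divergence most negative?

Divergence at each region's feature centre — A: about -6, B: about +2, C: about +5, D: about +3. Region A is most negative.

A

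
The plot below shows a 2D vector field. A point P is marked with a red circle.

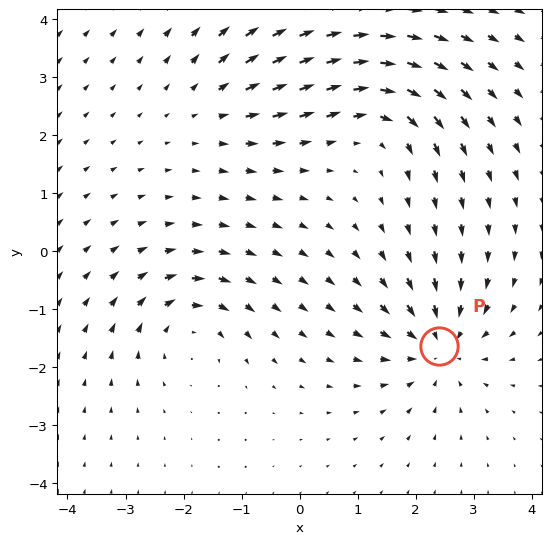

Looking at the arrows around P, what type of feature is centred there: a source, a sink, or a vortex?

sink

At P (2.4, -1.6) the arrows converge inward. Divergence about -6, curl ≈0 — negative divergence with near-zero curl is a sink.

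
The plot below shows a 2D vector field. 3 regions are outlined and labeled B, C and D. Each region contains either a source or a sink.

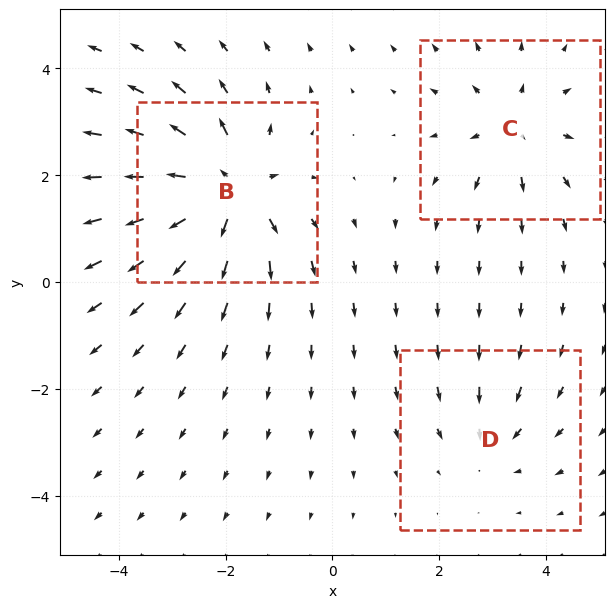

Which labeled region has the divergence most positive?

Divergence at each region's feature centre — B: about +5, C: about +3, D: about -2. Region B is most positive.

B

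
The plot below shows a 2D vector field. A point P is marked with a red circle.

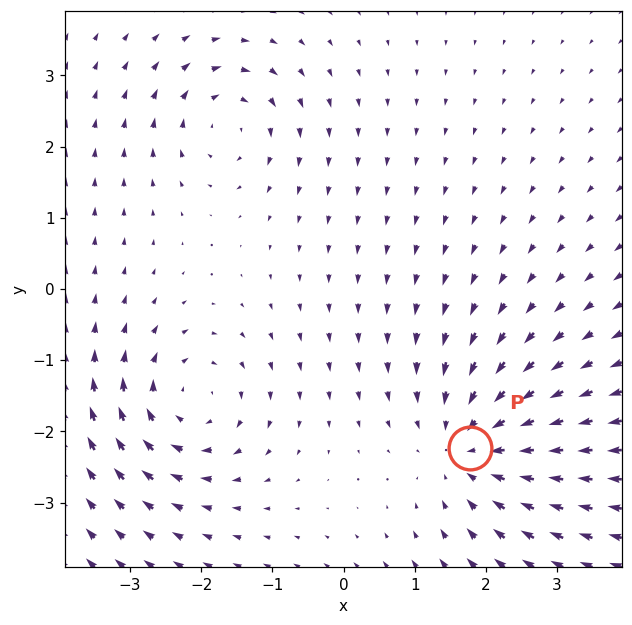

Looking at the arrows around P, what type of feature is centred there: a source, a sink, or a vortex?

At P (1.8, -2.2) the arrows converge inward. Divergence about -5, curl ≈0 — negative divergence with near-zero curl is a sink.

sink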